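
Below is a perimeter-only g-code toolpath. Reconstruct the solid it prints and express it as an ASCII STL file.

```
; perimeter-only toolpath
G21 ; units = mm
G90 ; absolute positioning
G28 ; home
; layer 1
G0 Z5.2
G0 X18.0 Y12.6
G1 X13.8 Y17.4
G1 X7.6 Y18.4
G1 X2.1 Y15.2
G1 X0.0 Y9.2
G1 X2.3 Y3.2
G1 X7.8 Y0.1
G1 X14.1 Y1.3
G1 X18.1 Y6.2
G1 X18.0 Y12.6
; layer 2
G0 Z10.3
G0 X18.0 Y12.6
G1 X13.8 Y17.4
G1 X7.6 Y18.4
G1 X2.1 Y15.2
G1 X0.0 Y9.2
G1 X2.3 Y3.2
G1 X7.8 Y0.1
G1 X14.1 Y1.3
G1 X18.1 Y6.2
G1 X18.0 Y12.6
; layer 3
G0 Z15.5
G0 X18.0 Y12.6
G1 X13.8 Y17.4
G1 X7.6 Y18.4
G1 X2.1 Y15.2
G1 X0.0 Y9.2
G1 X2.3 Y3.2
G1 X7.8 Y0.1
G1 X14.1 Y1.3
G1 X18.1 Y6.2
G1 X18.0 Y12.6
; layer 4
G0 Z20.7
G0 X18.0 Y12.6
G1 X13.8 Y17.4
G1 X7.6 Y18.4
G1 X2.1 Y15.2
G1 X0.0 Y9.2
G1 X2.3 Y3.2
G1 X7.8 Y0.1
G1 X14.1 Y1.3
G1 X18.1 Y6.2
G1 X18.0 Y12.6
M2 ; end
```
solid part
  facet normal 0.0000 0.0000 -1.0000
    outer loop
      vertex 7.6 18.4 0.0
      vertex 13.8 17.4 0.0
      vertex 18.0 12.6 0.0
    endloop
  endfacet
  facet normal 0.0000 0.0000 -1.0000
    outer loop
      vertex 2.1 15.2 0.0
      vertex 7.6 18.4 0.0
      vertex 18.0 12.6 0.0
    endloop
  endfacet
  facet normal 0.0000 0.0000 -1.0000
    outer loop
      vertex 0.0 9.2 0.0
      vertex 2.1 15.2 0.0
      vertex 18.0 12.6 0.0
    endloop
  endfacet
  facet normal 0.0000 0.0000 -1.0000
    outer loop
      vertex 2.3 3.2 0.0
      vertex 0.0 9.2 0.0
      vertex 18.0 12.6 0.0
    endloop
  endfacet
  facet normal 0.0000 0.0000 -1.0000
    outer loop
      vertex 7.8 0.1 0.0
      vertex 2.3 3.2 0.0
      vertex 18.0 12.6 0.0
    endloop
  endfacet
  facet normal 0.0000 0.0000 -1.0000
    outer loop
      vertex 14.1 1.3 0.0
      vertex 7.8 0.1 0.0
      vertex 18.0 12.6 0.0
    endloop
  endfacet
  facet normal 0.0000 0.0000 -1.0000
    outer loop
      vertex 18.1 6.2 0.0
      vertex 14.1 1.3 0.0
      vertex 18.0 12.6 0.0
    endloop
  endfacet
  facet normal 0.0000 0.0000 1.0000
    outer loop
      vertex 18.0 12.6 20.7
      vertex 13.8 17.4 20.7
      vertex 7.6 18.4 20.7
    endloop
  endfacet
  facet normal 0.0000 0.0000 1.0000
    outer loop
      vertex 18.0 12.6 20.7
      vertex 7.6 18.4 20.7
      vertex 2.1 15.2 20.7
    endloop
  endfacet
  facet normal 0.0000 0.0000 1.0000
    outer loop
      vertex 18.0 12.6 20.7
      vertex 2.1 15.2 20.7
      vertex 0.0 9.2 20.7
    endloop
  endfacet
  facet normal 0.0000 0.0000 1.0000
    outer loop
      vertex 18.0 12.6 20.7
      vertex 0.0 9.2 20.7
      vertex 2.3 3.2 20.7
    endloop
  endfacet
  facet normal 0.0000 0.0000 1.0000
    outer loop
      vertex 18.0 12.6 20.7
      vertex 2.3 3.2 20.7
      vertex 7.8 0.1 20.7
    endloop
  endfacet
  facet normal 0.0000 0.0000 1.0000
    outer loop
      vertex 18.0 12.6 20.7
      vertex 7.8 0.1 20.7
      vertex 14.1 1.3 20.7
    endloop
  endfacet
  facet normal 0.0000 0.0000 1.0000
    outer loop
      vertex 18.0 12.6 20.7
      vertex 14.1 1.3 20.7
      vertex 18.1 6.2 20.7
    endloop
  endfacet
  facet normal 0.7526 0.6585 0.0000
    outer loop
      vertex 18.0 12.6 0.0
      vertex 13.8 17.4 0.0
      vertex 13.8 17.4 20.7
    endloop
  endfacet
  facet normal 0.7526 0.6585 0.0000
    outer loop
      vertex 18.0 12.6 0.0
      vertex 13.8 17.4 20.7
      vertex 18.0 12.6 20.7
    endloop
  endfacet
  facet normal 0.1592 0.9872 0.0000
    outer loop
      vertex 13.8 17.4 0.0
      vertex 7.6 18.4 0.0
      vertex 7.6 18.4 20.7
    endloop
  endfacet
  facet normal 0.1592 0.9872 0.0000
    outer loop
      vertex 13.8 17.4 0.0
      vertex 7.6 18.4 20.7
      vertex 13.8 17.4 20.7
    endloop
  endfacet
  facet normal -0.5029 0.8643 0.0000
    outer loop
      vertex 7.6 18.4 0.0
      vertex 2.1 15.2 0.0
      vertex 2.1 15.2 20.7
    endloop
  endfacet
  facet normal -0.5029 0.8643 0.0000
    outer loop
      vertex 7.6 18.4 0.0
      vertex 2.1 15.2 20.7
      vertex 7.6 18.4 20.7
    endloop
  endfacet
  facet normal -0.9439 0.3304 0.0000
    outer loop
      vertex 2.1 15.2 0.0
      vertex 0.0 9.2 0.0
      vertex 0.0 9.2 20.7
    endloop
  endfacet
  facet normal -0.9439 0.3304 0.0000
    outer loop
      vertex 2.1 15.2 0.0
      vertex 0.0 9.2 20.7
      vertex 2.1 15.2 20.7
    endloop
  endfacet
  facet normal -0.9337 -0.3579 0.0000
    outer loop
      vertex 0.0 9.2 0.0
      vertex 2.3 3.2 0.0
      vertex 2.3 3.2 20.7
    endloop
  endfacet
  facet normal -0.9337 -0.3579 0.0000
    outer loop
      vertex 0.0 9.2 0.0
      vertex 2.3 3.2 20.7
      vertex 0.0 9.2 20.7
    endloop
  endfacet
  facet normal -0.4910 -0.8712 0.0000
    outer loop
      vertex 2.3 3.2 0.0
      vertex 7.8 0.1 0.0
      vertex 7.8 0.1 20.7
    endloop
  endfacet
  facet normal -0.4910 -0.8712 0.0000
    outer loop
      vertex 2.3 3.2 0.0
      vertex 7.8 0.1 20.7
      vertex 2.3 3.2 20.7
    endloop
  endfacet
  facet normal 0.1871 -0.9823 0.0000
    outer loop
      vertex 7.8 0.1 0.0
      vertex 14.1 1.3 0.0
      vertex 14.1 1.3 20.7
    endloop
  endfacet
  facet normal 0.1871 -0.9823 0.0000
    outer loop
      vertex 7.8 0.1 0.0
      vertex 14.1 1.3 20.7
      vertex 7.8 0.1 20.7
    endloop
  endfacet
  facet normal 0.7747 -0.6324 0.0000
    outer loop
      vertex 14.1 1.3 0.0
      vertex 18.1 6.2 0.0
      vertex 18.1 6.2 20.7
    endloop
  endfacet
  facet normal 0.7747 -0.6324 0.0000
    outer loop
      vertex 14.1 1.3 0.0
      vertex 18.1 6.2 20.7
      vertex 14.1 1.3 20.7
    endloop
  endfacet
  facet normal 0.9999 0.0156 0.0000
    outer loop
      vertex 18.1 6.2 0.0
      vertex 18.0 12.6 0.0
      vertex 18.0 12.6 20.7
    endloop
  endfacet
  facet normal 0.9999 0.0156 0.0000
    outer loop
      vertex 18.1 6.2 0.0
      vertex 18.0 12.6 20.7
      vertex 18.1 6.2 20.7
    endloop
  endfacet
endsolid part

The G0 Z moves step by Δz≈5.2 mm. Every layer's G1 loop is the same polygon, so the solid is a straight extrusion of it from z=0 to z≈20.7. Closing with flat bottom and top caps and triangulating gives 32 facets — a regular 9-sided prism (a cylinder approximated with 9 flat sides), circumscribed radius ≈ 9.3 mm, height ≈ 20.7 mm.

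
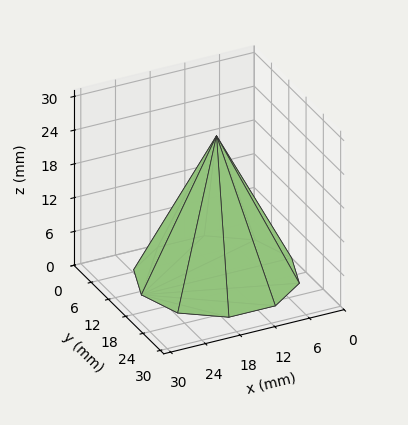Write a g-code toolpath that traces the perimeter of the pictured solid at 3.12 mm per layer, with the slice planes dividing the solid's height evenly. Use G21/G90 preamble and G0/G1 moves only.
Reading the render: the shape is a regular 10-sided pyramid, base circumscribed radius ≈ 13 mm, apex at z ≈ 25 mm (dimensions read to the nearest mm from the axis ticks). For the g-code, the solid's height is divided into equal slices at the stated Δz and each level perimeter traced with G1 moves after a G0 lift.

; perimeter-only toolpath
G21 ; units = mm
G90 ; absolute positioning
G28 ; home
; layer 1
G0 Z3.12
G0 X24.38 Y13.00
G1 X22.20 Y19.69
G1 X16.52 Y23.81
G1 X9.48 Y23.81
G1 X3.79 Y19.69
G1 X1.62 Y13.00
G1 X3.79 Y6.32
G1 X9.48 Y2.19
G1 X16.52 Y2.19
G1 X22.20 Y6.32
G1 X24.38 Y13.00
; layer 2
G0 Z6.25
G0 X22.75 Y13.00
G1 X20.89 Y18.73
G1 X16.02 Y22.27
G1 X9.98 Y22.27
G1 X5.11 Y18.73
G1 X3.25 Y13.00
G1 X5.11 Y7.27
G1 X9.98 Y3.73
G1 X16.02 Y3.73
G1 X20.89 Y7.27
G1 X22.75 Y13.00
; layer 3
G0 Z9.38
G0 X21.12 Y13.00
G1 X19.57 Y17.77
G1 X15.51 Y20.73
G1 X10.49 Y20.73
G1 X6.42 Y17.77
G1 X4.88 Y13.00
G1 X6.42 Y8.22
G1 X10.49 Y5.28
G1 X15.51 Y5.28
G1 X19.57 Y8.22
G1 X21.12 Y13.00
; layer 4
G0 Z12.50
G0 X19.50 Y13.00
G1 X18.26 Y16.82
G1 X15.01 Y19.18
G1 X10.99 Y19.18
G1 X7.74 Y16.82
G1 X6.50 Y13.00
G1 X7.74 Y9.18
G1 X10.99 Y6.82
G1 X15.01 Y6.82
G1 X18.26 Y9.18
G1 X19.50 Y13.00
; layer 5
G0 Z15.62
G0 X17.88 Y13.00
G1 X16.95 Y15.87
G1 X14.51 Y17.63
G1 X11.49 Y17.63
G1 X9.05 Y15.87
G1 X8.12 Y13.00
G1 X9.05 Y10.13
G1 X11.49 Y8.37
G1 X14.51 Y8.37
G1 X16.95 Y10.13
G1 X17.88 Y13.00
; layer 6
G0 Z18.75
G0 X16.25 Y13.00
G1 X15.63 Y14.91
G1 X14.00 Y16.09
G1 X12.00 Y16.09
G1 X10.37 Y14.91
G1 X9.75 Y13.00
G1 X10.37 Y11.09
G1 X12.00 Y9.91
G1 X14.00 Y9.91
G1 X15.63 Y11.09
G1 X16.25 Y13.00
; layer 7
G0 Z21.88
G0 X14.62 Y13.00
G1 X14.31 Y13.96
G1 X13.50 Y14.54
G1 X12.50 Y14.54
G1 X11.69 Y13.96
G1 X11.38 Y13.00
G1 X11.69 Y12.04
G1 X12.50 Y11.46
G1 X13.50 Y11.46
G1 X14.31 Y12.04
G1 X14.62 Y13.00
M2 ; end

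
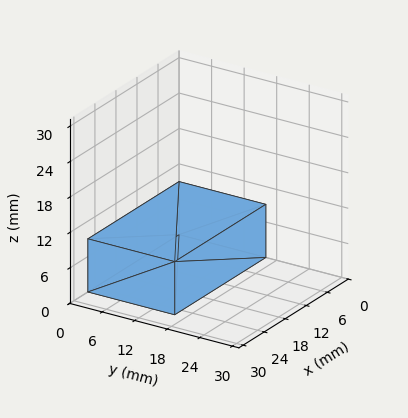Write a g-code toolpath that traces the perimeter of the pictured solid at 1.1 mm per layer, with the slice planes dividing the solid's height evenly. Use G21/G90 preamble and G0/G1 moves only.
Reading the render: the shape is a rectangular box, roughly 26 × 16 mm footprint and 9 mm tall (dimensions read to the nearest mm from the axis ticks). For the g-code, the solid's height is divided into equal slices at the stated Δz and each level perimeter traced with G1 moves after a G0 lift.

; perimeter-only toolpath
G21 ; units = mm
G90 ; absolute positioning
G28 ; home
; layer 1
G0 Z1.1
G0 X0.0 Y0.0
G1 X26.0 Y0.0
G1 X26.0 Y16.0
G1 X0.0 Y16.0
G1 X0.0 Y0.0
; layer 2
G0 Z2.2
G0 X0.0 Y0.0
G1 X26.0 Y0.0
G1 X26.0 Y16.0
G1 X0.0 Y16.0
G1 X0.0 Y0.0
; layer 3
G0 Z3.4
G0 X0.0 Y0.0
G1 X26.0 Y0.0
G1 X26.0 Y16.0
G1 X0.0 Y16.0
G1 X0.0 Y0.0
; layer 4
G0 Z4.5
G0 X0.0 Y0.0
G1 X26.0 Y0.0
G1 X26.0 Y16.0
G1 X0.0 Y16.0
G1 X0.0 Y0.0
; layer 5
G0 Z5.6
G0 X0.0 Y0.0
G1 X26.0 Y0.0
G1 X26.0 Y16.0
G1 X0.0 Y16.0
G1 X0.0 Y0.0
; layer 6
G0 Z6.8
G0 X0.0 Y0.0
G1 X26.0 Y0.0
G1 X26.0 Y16.0
G1 X0.0 Y16.0
G1 X0.0 Y0.0
; layer 7
G0 Z7.9
G0 X0.0 Y0.0
G1 X26.0 Y0.0
G1 X26.0 Y16.0
G1 X0.0 Y16.0
G1 X0.0 Y0.0
; layer 8
G0 Z9.0
G0 X0.0 Y0.0
G1 X26.0 Y0.0
G1 X26.0 Y16.0
G1 X0.0 Y16.0
G1 X0.0 Y0.0
M2 ; end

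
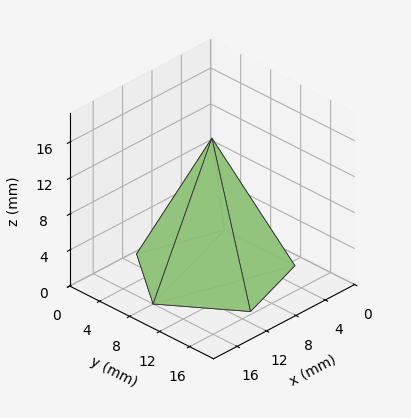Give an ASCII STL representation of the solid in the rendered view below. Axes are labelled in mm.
Reading the render: the shape is a regular 5-sided pyramid, base circumscribed radius ≈ 8 mm, apex at z ≈ 15 mm (dimensions read to the nearest mm from the axis ticks). For the STL, each face is triangulated and given an outward normal.

solid part
  facet normal 0.0000 0.0000 -1.0000
    outer loop
      vertex 1.5 12.7 0.0
      vertex 10.5 15.6 0.0
      vertex 16.0 8.0 0.0
    endloop
  endfacet
  facet normal 0.0000 0.0000 -1.0000
    outer loop
      vertex 1.5 3.3 0.0
      vertex 1.5 12.7 0.0
      vertex 16.0 8.0 0.0
    endloop
  endfacet
  facet normal 0.0000 0.0000 -1.0000
    outer loop
      vertex 10.5 0.4 0.0
      vertex 1.5 3.3 0.0
      vertex 16.0 8.0 0.0
    endloop
  endfacet
  facet normal 0.7437 0.5382 0.3966
    outer loop
      vertex 16.0 8.0 0.0
      vertex 10.5 15.6 0.0
      vertex 8.0 8.0 15.0
    endloop
  endfacet
  facet normal -0.2816 0.8740 0.3959
    outer loop
      vertex 10.5 15.6 0.0
      vertex 1.5 12.7 0.0
      vertex 8.0 8.0 15.0
    endloop
  endfacet
  facet normal -0.9176 0.0000 0.3976
    outer loop
      vertex 1.5 12.7 0.0
      vertex 1.5 3.3 0.0
      vertex 8.0 8.0 15.0
    endloop
  endfacet
  facet normal -0.2816 -0.8740 0.3959
    outer loop
      vertex 1.5 3.3 0.0
      vertex 10.5 0.4 0.0
      vertex 8.0 8.0 15.0
    endloop
  endfacet
  facet normal 0.7437 -0.5382 0.3966
    outer loop
      vertex 10.5 0.4 0.0
      vertex 16.0 8.0 0.0
      vertex 8.0 8.0 15.0
    endloop
  endfacet
endsolid part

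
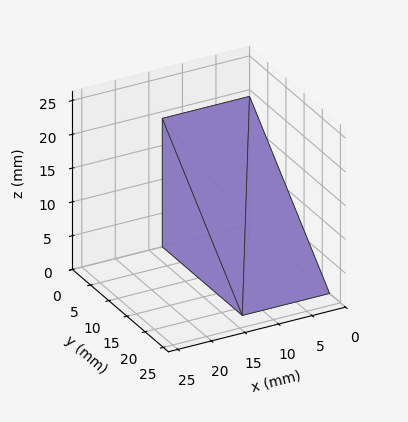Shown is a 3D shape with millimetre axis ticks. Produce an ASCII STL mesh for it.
Reading the render: the shape is a wedge (ramp): 13 × 22 mm base, rising to 19 mm along the y=0 edge and sloping linearly to z=0 at y=22 (dimensions read to the nearest mm from the axis ticks). For the STL, each face is triangulated and given an outward normal.

solid part
  facet normal 0.0000 0.0000 -1.0000
    outer loop
      vertex 13.000 22.000 0.000
      vertex 13.000 0.000 0.000
      vertex 0.000 0.000 0.000
    endloop
  endfacet
  facet normal 0.0000 0.0000 -1.0000
    outer loop
      vertex 0.000 22.000 0.000
      vertex 13.000 22.000 0.000
      vertex 0.000 0.000 0.000
    endloop
  endfacet
  facet normal 0.0000 -1.0000 0.0000
    outer loop
      vertex 0.000 0.000 0.000
      vertex 13.000 0.000 0.000
      vertex 13.000 0.000 19.000
    endloop
  endfacet
  facet normal 0.0000 -1.0000 0.0000
    outer loop
      vertex 0.000 0.000 0.000
      vertex 13.000 0.000 19.000
      vertex 0.000 0.000 19.000
    endloop
  endfacet
  facet normal 0.0000 0.6536 0.7568
    outer loop
      vertex 0.000 0.000 19.000
      vertex 13.000 0.000 19.000
      vertex 13.000 22.000 0.000
    endloop
  endfacet
  facet normal 0.0000 0.6536 0.7568
    outer loop
      vertex 0.000 0.000 19.000
      vertex 13.000 22.000 0.000
      vertex 0.000 22.000 0.000
    endloop
  endfacet
  facet normal -1.0000 0.0000 0.0000
    outer loop
      vertex 0.000 0.000 19.000
      vertex 0.000 22.000 0.000
      vertex 0.000 0.000 0.000
    endloop
  endfacet
  facet normal 1.0000 0.0000 0.0000
    outer loop
      vertex 13.000 0.000 0.000
      vertex 13.000 22.000 0.000
      vertex 13.000 0.000 19.000
    endloop
  endfacet
endsolid part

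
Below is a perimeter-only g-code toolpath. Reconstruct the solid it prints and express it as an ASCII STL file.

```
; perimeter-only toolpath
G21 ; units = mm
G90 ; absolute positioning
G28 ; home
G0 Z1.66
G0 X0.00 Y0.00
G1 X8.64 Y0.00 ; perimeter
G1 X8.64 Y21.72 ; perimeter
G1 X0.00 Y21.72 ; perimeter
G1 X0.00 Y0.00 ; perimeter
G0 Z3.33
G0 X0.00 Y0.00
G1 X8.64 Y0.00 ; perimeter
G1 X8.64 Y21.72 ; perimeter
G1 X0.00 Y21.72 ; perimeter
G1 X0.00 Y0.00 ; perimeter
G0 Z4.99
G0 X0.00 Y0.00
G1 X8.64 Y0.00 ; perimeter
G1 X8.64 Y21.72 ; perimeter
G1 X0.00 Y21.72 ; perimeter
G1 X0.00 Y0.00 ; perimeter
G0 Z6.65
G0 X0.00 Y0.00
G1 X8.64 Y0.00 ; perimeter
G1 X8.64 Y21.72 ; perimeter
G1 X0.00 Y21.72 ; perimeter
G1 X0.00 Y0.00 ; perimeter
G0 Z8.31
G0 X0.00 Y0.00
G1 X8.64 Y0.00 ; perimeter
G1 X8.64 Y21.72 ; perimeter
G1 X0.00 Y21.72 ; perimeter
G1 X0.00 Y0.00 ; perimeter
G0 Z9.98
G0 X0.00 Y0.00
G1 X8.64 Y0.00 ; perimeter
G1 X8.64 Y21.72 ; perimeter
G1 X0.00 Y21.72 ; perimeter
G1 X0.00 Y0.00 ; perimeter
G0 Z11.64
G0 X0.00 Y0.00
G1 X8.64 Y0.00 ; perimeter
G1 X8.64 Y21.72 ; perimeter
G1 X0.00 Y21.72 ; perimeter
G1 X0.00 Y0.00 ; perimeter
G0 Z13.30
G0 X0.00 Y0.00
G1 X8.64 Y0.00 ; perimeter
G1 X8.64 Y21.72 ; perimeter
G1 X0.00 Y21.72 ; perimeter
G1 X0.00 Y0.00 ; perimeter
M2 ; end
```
solid part
  facet normal 0.0000 0.0000 -1.0000
    outer loop
      vertex 8.64 21.72 0.00
      vertex 8.64 0.00 0.00
      vertex 0.00 0.00 0.00
    endloop
  endfacet
  facet normal 0.0000 0.0000 -1.0000
    outer loop
      vertex 0.00 21.72 0.00
      vertex 8.64 21.72 0.00
      vertex 0.00 0.00 0.00
    endloop
  endfacet
  facet normal 0.0000 0.0000 1.0000
    outer loop
      vertex 0.00 0.00 13.30
      vertex 8.64 0.00 13.30
      vertex 8.64 21.72 13.30
    endloop
  endfacet
  facet normal 0.0000 0.0000 1.0000
    outer loop
      vertex 0.00 0.00 13.30
      vertex 8.64 21.72 13.30
      vertex 0.00 21.72 13.30
    endloop
  endfacet
  facet normal 0.0000 -1.0000 0.0000
    outer loop
      vertex 0.00 0.00 0.00
      vertex 8.64 0.00 0.00
      vertex 8.64 0.00 13.30
    endloop
  endfacet
  facet normal 0.0000 -1.0000 0.0000
    outer loop
      vertex 0.00 0.00 0.00
      vertex 8.64 0.00 13.30
      vertex 0.00 0.00 13.30
    endloop
  endfacet
  facet normal 0.0000 1.0000 0.0000
    outer loop
      vertex 8.64 21.72 13.30
      vertex 8.64 21.72 0.00
      vertex 0.00 21.72 0.00
    endloop
  endfacet
  facet normal 0.0000 1.0000 0.0000
    outer loop
      vertex 0.00 21.72 13.30
      vertex 8.64 21.72 13.30
      vertex 0.00 21.72 0.00
    endloop
  endfacet
  facet normal -1.0000 0.0000 0.0000
    outer loop
      vertex 0.00 21.72 13.30
      vertex 0.00 21.72 0.00
      vertex 0.00 0.00 0.00
    endloop
  endfacet
  facet normal -1.0000 0.0000 0.0000
    outer loop
      vertex 0.00 0.00 13.30
      vertex 0.00 21.72 13.30
      vertex 0.00 0.00 0.00
    endloop
  endfacet
  facet normal 1.0000 0.0000 0.0000
    outer loop
      vertex 8.64 0.00 0.00
      vertex 8.64 21.72 0.00
      vertex 8.64 21.72 13.30
    endloop
  endfacet
  facet normal 1.0000 0.0000 0.0000
    outer loop
      vertex 8.64 0.00 0.00
      vertex 8.64 21.72 13.30
      vertex 8.64 0.00 13.30
    endloop
  endfacet
endsolid part

The G0 Z moves step by Δz≈1.66 mm. Every layer's G1 loop is the same polygon, so the solid is a straight extrusion of it from z=0 to z≈13.3. Closing with flat bottom and top caps and triangulating gives 12 facets — a rectangular box, roughly 8.64 × 21.7 mm footprint and 13.3 mm tall.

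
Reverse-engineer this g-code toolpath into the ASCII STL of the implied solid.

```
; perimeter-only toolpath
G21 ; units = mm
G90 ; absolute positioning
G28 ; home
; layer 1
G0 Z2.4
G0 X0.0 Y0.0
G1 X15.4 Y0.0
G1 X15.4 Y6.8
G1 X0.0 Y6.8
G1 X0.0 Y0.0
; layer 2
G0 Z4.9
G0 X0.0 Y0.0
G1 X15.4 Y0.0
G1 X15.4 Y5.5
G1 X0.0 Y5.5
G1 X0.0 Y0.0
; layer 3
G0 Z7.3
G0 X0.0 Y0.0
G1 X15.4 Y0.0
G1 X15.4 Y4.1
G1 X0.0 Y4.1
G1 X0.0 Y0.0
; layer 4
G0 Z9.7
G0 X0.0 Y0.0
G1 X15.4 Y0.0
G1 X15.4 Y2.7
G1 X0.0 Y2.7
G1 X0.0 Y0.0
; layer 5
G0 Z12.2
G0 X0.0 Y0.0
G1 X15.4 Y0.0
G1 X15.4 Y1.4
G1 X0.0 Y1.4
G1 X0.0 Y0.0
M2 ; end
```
solid part
  facet normal 0.0000 0.0000 -1.0000
    outer loop
      vertex 15.4 8.2 0.0
      vertex 15.4 0.0 0.0
      vertex 0.0 0.0 0.0
    endloop
  endfacet
  facet normal 0.0000 0.0000 -1.0000
    outer loop
      vertex 0.0 8.2 0.0
      vertex 15.4 8.2 0.0
      vertex 0.0 0.0 0.0
    endloop
  endfacet
  facet normal 0.0000 -1.0000 0.0000
    outer loop
      vertex 0.0 0.0 0.0
      vertex 15.4 0.0 0.0
      vertex 15.4 0.0 14.6
    endloop
  endfacet
  facet normal 0.0000 -1.0000 0.0000
    outer loop
      vertex 0.0 0.0 0.0
      vertex 15.4 0.0 14.6
      vertex 0.0 0.0 14.6
    endloop
  endfacet
  facet normal 0.0000 0.8719 0.4897
    outer loop
      vertex 0.0 0.0 14.6
      vertex 15.4 0.0 14.6
      vertex 15.4 8.2 0.0
    endloop
  endfacet
  facet normal 0.0000 0.8719 0.4897
    outer loop
      vertex 0.0 0.0 14.6
      vertex 15.4 8.2 0.0
      vertex 0.0 8.2 0.0
    endloop
  endfacet
  facet normal -1.0000 0.0000 0.0000
    outer loop
      vertex 0.0 0.0 14.6
      vertex 0.0 8.2 0.0
      vertex 0.0 0.0 0.0
    endloop
  endfacet
  facet normal 1.0000 0.0000 0.0000
    outer loop
      vertex 15.4 0.0 0.0
      vertex 15.4 8.2 0.0
      vertex 15.4 0.0 14.6
    endloop
  endfacet
endsolid part

The G0 Z moves step by Δz≈2.4 mm. The G1 loops shrink linearly with z, so the solid tapers from its base footprint up to z≈14.6. Closing with a flat bottom cap and the tapered top and triangulating gives 8 facets — a wedge (ramp): 15.4 × 8.2 mm base, rising to 14.6 mm along the y=0 edge and sloping linearly to z=0 at y=8.2.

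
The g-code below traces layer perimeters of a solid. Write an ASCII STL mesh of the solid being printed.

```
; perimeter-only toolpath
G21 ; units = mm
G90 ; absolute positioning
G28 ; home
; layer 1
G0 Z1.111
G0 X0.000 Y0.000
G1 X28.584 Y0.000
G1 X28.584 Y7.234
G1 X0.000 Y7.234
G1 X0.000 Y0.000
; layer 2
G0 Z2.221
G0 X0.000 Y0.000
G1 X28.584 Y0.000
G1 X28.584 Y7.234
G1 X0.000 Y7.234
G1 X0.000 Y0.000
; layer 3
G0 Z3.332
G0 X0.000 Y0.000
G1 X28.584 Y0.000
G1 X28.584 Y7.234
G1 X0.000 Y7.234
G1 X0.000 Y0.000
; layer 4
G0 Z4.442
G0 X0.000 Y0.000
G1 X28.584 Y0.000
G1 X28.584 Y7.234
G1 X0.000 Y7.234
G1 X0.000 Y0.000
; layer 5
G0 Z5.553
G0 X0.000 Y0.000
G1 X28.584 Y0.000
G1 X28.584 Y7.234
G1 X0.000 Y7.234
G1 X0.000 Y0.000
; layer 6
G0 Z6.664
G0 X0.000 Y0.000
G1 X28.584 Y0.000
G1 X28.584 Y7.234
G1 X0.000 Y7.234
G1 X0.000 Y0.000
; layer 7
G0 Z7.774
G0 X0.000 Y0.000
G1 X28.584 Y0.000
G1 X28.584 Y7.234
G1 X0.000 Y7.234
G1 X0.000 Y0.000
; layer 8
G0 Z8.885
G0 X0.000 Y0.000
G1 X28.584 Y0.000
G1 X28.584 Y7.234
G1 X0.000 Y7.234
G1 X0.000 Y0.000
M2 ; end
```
solid part
  facet normal 0.0000 0.0000 -1.0000
    outer loop
      vertex 28.584 7.234 0.000
      vertex 28.584 0.000 0.000
      vertex 0.000 0.000 0.000
    endloop
  endfacet
  facet normal 0.0000 0.0000 -1.0000
    outer loop
      vertex 0.000 7.234 0.000
      vertex 28.584 7.234 0.000
      vertex 0.000 0.000 0.000
    endloop
  endfacet
  facet normal 0.0000 0.0000 1.0000
    outer loop
      vertex 0.000 0.000 8.885
      vertex 28.584 0.000 8.885
      vertex 28.584 7.234 8.885
    endloop
  endfacet
  facet normal 0.0000 0.0000 1.0000
    outer loop
      vertex 0.000 0.000 8.885
      vertex 28.584 7.234 8.885
      vertex 0.000 7.234 8.885
    endloop
  endfacet
  facet normal 0.0000 -1.0000 0.0000
    outer loop
      vertex 0.000 0.000 0.000
      vertex 28.584 0.000 0.000
      vertex 28.584 0.000 8.885
    endloop
  endfacet
  facet normal 0.0000 -1.0000 0.0000
    outer loop
      vertex 0.000 0.000 0.000
      vertex 28.584 0.000 8.885
      vertex 0.000 0.000 8.885
    endloop
  endfacet
  facet normal 0.0000 1.0000 0.0000
    outer loop
      vertex 28.584 7.234 8.885
      vertex 28.584 7.234 0.000
      vertex 0.000 7.234 0.000
    endloop
  endfacet
  facet normal 0.0000 1.0000 0.0000
    outer loop
      vertex 0.000 7.234 8.885
      vertex 28.584 7.234 8.885
      vertex 0.000 7.234 0.000
    endloop
  endfacet
  facet normal -1.0000 0.0000 0.0000
    outer loop
      vertex 0.000 7.234 8.885
      vertex 0.000 7.234 0.000
      vertex 0.000 0.000 0.000
    endloop
  endfacet
  facet normal -1.0000 0.0000 0.0000
    outer loop
      vertex 0.000 0.000 8.885
      vertex 0.000 7.234 8.885
      vertex 0.000 0.000 0.000
    endloop
  endfacet
  facet normal 1.0000 0.0000 0.0000
    outer loop
      vertex 28.584 0.000 0.000
      vertex 28.584 7.234 0.000
      vertex 28.584 7.234 8.885
    endloop
  endfacet
  facet normal 1.0000 0.0000 0.0000
    outer loop
      vertex 28.584 0.000 0.000
      vertex 28.584 7.234 8.885
      vertex 28.584 0.000 8.885
    endloop
  endfacet
endsolid part

The G0 Z moves step by Δz≈1.111 mm. Every layer's G1 loop is the same polygon, so the solid is a straight extrusion of it from z=0 to z≈8.88. Closing with flat bottom and top caps and triangulating gives 12 facets — a rectangular box, roughly 28.6 × 7.23 mm footprint and 8.88 mm tall.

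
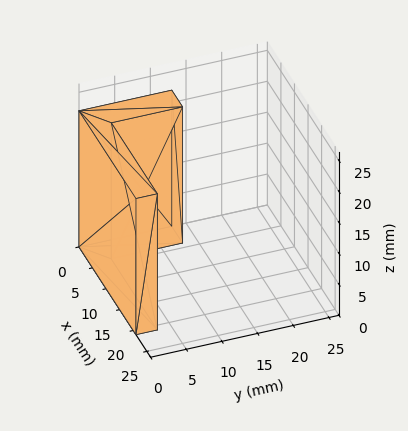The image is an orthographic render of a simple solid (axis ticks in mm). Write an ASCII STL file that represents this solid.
Reading the render: the shape is an L-shaped prism: outer 21 × 13 mm, arm thicknesses ≈ 3 mm (horizontal) and 4 mm (vertical), extruded 22 mm in z (dimensions read to the nearest mm from the axis ticks). For the STL, each face is triangulated and given an outward normal.

solid part
  facet normal 0.0000 0.0000 -1.0000
    outer loop
      vertex 21.000 3.000 0.000
      vertex 21.000 0.000 0.000
      vertex 0.000 0.000 0.000
    endloop
  endfacet
  facet normal 0.0000 0.0000 -1.0000
    outer loop
      vertex 4.000 3.000 0.000
      vertex 21.000 3.000 0.000
      vertex 0.000 0.000 0.000
    endloop
  endfacet
  facet normal 0.0000 0.0000 -1.0000
    outer loop
      vertex 4.000 13.000 0.000
      vertex 4.000 3.000 0.000
      vertex 0.000 0.000 0.000
    endloop
  endfacet
  facet normal 0.0000 0.0000 -1.0000
    outer loop
      vertex 0.000 13.000 0.000
      vertex 4.000 13.000 0.000
      vertex 0.000 0.000 0.000
    endloop
  endfacet
  facet normal 0.0000 0.0000 1.0000
    outer loop
      vertex 0.000 0.000 22.000
      vertex 21.000 0.000 22.000
      vertex 21.000 3.000 22.000
    endloop
  endfacet
  facet normal 0.0000 0.0000 1.0000
    outer loop
      vertex 0.000 0.000 22.000
      vertex 21.000 3.000 22.000
      vertex 4.000 3.000 22.000
    endloop
  endfacet
  facet normal 0.0000 0.0000 1.0000
    outer loop
      vertex 0.000 0.000 22.000
      vertex 4.000 3.000 22.000
      vertex 4.000 13.000 22.000
    endloop
  endfacet
  facet normal 0.0000 0.0000 1.0000
    outer loop
      vertex 0.000 0.000 22.000
      vertex 4.000 13.000 22.000
      vertex 0.000 13.000 22.000
    endloop
  endfacet
  facet normal 0.0000 -1.0000 0.0000
    outer loop
      vertex 0.000 0.000 0.000
      vertex 21.000 0.000 0.000
      vertex 21.000 0.000 22.000
    endloop
  endfacet
  facet normal 0.0000 -1.0000 0.0000
    outer loop
      vertex 0.000 0.000 0.000
      vertex 21.000 0.000 22.000
      vertex 0.000 0.000 22.000
    endloop
  endfacet
  facet normal 1.0000 0.0000 0.0000
    outer loop
      vertex 21.000 0.000 0.000
      vertex 21.000 3.000 0.000
      vertex 21.000 3.000 22.000
    endloop
  endfacet
  facet normal 1.0000 0.0000 0.0000
    outer loop
      vertex 21.000 0.000 0.000
      vertex 21.000 3.000 22.000
      vertex 21.000 0.000 22.000
    endloop
  endfacet
  facet normal 0.0000 1.0000 0.0000
    outer loop
      vertex 21.000 3.000 0.000
      vertex 4.000 3.000 0.000
      vertex 4.000 3.000 22.000
    endloop
  endfacet
  facet normal 0.0000 1.0000 0.0000
    outer loop
      vertex 21.000 3.000 0.000
      vertex 4.000 3.000 22.000
      vertex 21.000 3.000 22.000
    endloop
  endfacet
  facet normal 1.0000 0.0000 0.0000
    outer loop
      vertex 4.000 3.000 0.000
      vertex 4.000 13.000 0.000
      vertex 4.000 13.000 22.000
    endloop
  endfacet
  facet normal 1.0000 0.0000 0.0000
    outer loop
      vertex 4.000 3.000 0.000
      vertex 4.000 13.000 22.000
      vertex 4.000 3.000 22.000
    endloop
  endfacet
  facet normal 0.0000 1.0000 0.0000
    outer loop
      vertex 4.000 13.000 0.000
      vertex 0.000 13.000 0.000
      vertex 0.000 13.000 22.000
    endloop
  endfacet
  facet normal 0.0000 1.0000 0.0000
    outer loop
      vertex 4.000 13.000 0.000
      vertex 0.000 13.000 22.000
      vertex 4.000 13.000 22.000
    endloop
  endfacet
  facet normal -1.0000 0.0000 0.0000
    outer loop
      vertex 0.000 13.000 0.000
      vertex 0.000 0.000 0.000
      vertex 0.000 0.000 22.000
    endloop
  endfacet
  facet normal -1.0000 0.0000 0.0000
    outer loop
      vertex 0.000 13.000 0.000
      vertex 0.000 0.000 22.000
      vertex 0.000 13.000 22.000
    endloop
  endfacet
endsolid part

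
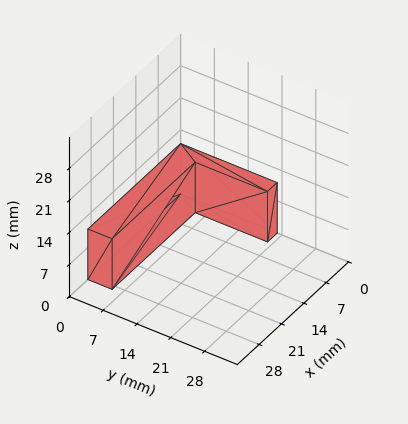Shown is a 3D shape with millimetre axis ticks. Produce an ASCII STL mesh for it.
Reading the render: the shape is an L-shaped prism: outer 29 × 20 mm, arm thicknesses ≈ 5 mm (horizontal) and 3 mm (vertical), extruded 11 mm in z (dimensions read to the nearest mm from the axis ticks). For the STL, each face is triangulated and given an outward normal.

solid part
  facet normal 0.0000 0.0000 -1.0000
    outer loop
      vertex 29.000 5.000 0.000
      vertex 29.000 0.000 0.000
      vertex 0.000 0.000 0.000
    endloop
  endfacet
  facet normal 0.0000 0.0000 -1.0000
    outer loop
      vertex 3.000 5.000 0.000
      vertex 29.000 5.000 0.000
      vertex 0.000 0.000 0.000
    endloop
  endfacet
  facet normal 0.0000 0.0000 -1.0000
    outer loop
      vertex 3.000 20.000 0.000
      vertex 3.000 5.000 0.000
      vertex 0.000 0.000 0.000
    endloop
  endfacet
  facet normal 0.0000 0.0000 -1.0000
    outer loop
      vertex 0.000 20.000 0.000
      vertex 3.000 20.000 0.000
      vertex 0.000 0.000 0.000
    endloop
  endfacet
  facet normal 0.0000 0.0000 1.0000
    outer loop
      vertex 0.000 0.000 11.000
      vertex 29.000 0.000 11.000
      vertex 29.000 5.000 11.000
    endloop
  endfacet
  facet normal 0.0000 0.0000 1.0000
    outer loop
      vertex 0.000 0.000 11.000
      vertex 29.000 5.000 11.000
      vertex 3.000 5.000 11.000
    endloop
  endfacet
  facet normal 0.0000 0.0000 1.0000
    outer loop
      vertex 0.000 0.000 11.000
      vertex 3.000 5.000 11.000
      vertex 3.000 20.000 11.000
    endloop
  endfacet
  facet normal 0.0000 0.0000 1.0000
    outer loop
      vertex 0.000 0.000 11.000
      vertex 3.000 20.000 11.000
      vertex 0.000 20.000 11.000
    endloop
  endfacet
  facet normal 0.0000 -1.0000 0.0000
    outer loop
      vertex 0.000 0.000 0.000
      vertex 29.000 0.000 0.000
      vertex 29.000 0.000 11.000
    endloop
  endfacet
  facet normal 0.0000 -1.0000 0.0000
    outer loop
      vertex 0.000 0.000 0.000
      vertex 29.000 0.000 11.000
      vertex 0.000 0.000 11.000
    endloop
  endfacet
  facet normal 1.0000 0.0000 0.0000
    outer loop
      vertex 29.000 0.000 0.000
      vertex 29.000 5.000 0.000
      vertex 29.000 5.000 11.000
    endloop
  endfacet
  facet normal 1.0000 0.0000 0.0000
    outer loop
      vertex 29.000 0.000 0.000
      vertex 29.000 5.000 11.000
      vertex 29.000 0.000 11.000
    endloop
  endfacet
  facet normal 0.0000 1.0000 0.0000
    outer loop
      vertex 29.000 5.000 0.000
      vertex 3.000 5.000 0.000
      vertex 3.000 5.000 11.000
    endloop
  endfacet
  facet normal 0.0000 1.0000 0.0000
    outer loop
      vertex 29.000 5.000 0.000
      vertex 3.000 5.000 11.000
      vertex 29.000 5.000 11.000
    endloop
  endfacet
  facet normal 1.0000 0.0000 0.0000
    outer loop
      vertex 3.000 5.000 0.000
      vertex 3.000 20.000 0.000
      vertex 3.000 20.000 11.000
    endloop
  endfacet
  facet normal 1.0000 0.0000 0.0000
    outer loop
      vertex 3.000 5.000 0.000
      vertex 3.000 20.000 11.000
      vertex 3.000 5.000 11.000
    endloop
  endfacet
  facet normal 0.0000 1.0000 0.0000
    outer loop
      vertex 3.000 20.000 0.000
      vertex 0.000 20.000 0.000
      vertex 0.000 20.000 11.000
    endloop
  endfacet
  facet normal 0.0000 1.0000 0.0000
    outer loop
      vertex 3.000 20.000 0.000
      vertex 0.000 20.000 11.000
      vertex 3.000 20.000 11.000
    endloop
  endfacet
  facet normal -1.0000 0.0000 0.0000
    outer loop
      vertex 0.000 20.000 0.000
      vertex 0.000 0.000 0.000
      vertex 0.000 0.000 11.000
    endloop
  endfacet
  facet normal -1.0000 0.0000 0.0000
    outer loop
      vertex 0.000 20.000 0.000
      vertex 0.000 0.000 11.000
      vertex 0.000 20.000 11.000
    endloop
  endfacet
endsolid part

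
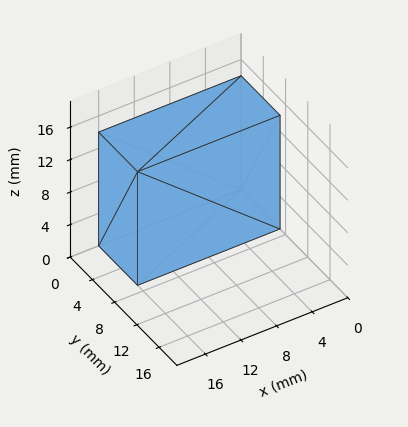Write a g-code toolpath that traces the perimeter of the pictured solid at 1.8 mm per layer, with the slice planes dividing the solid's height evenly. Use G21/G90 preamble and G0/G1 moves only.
Reading the render: the shape is a rectangular box, roughly 16 × 7 mm footprint and 14 mm tall (dimensions read to the nearest mm from the axis ticks). For the g-code, the solid's height is divided into equal slices at the stated Δz and each level perimeter traced with G1 moves after a G0 lift.

; perimeter-only toolpath
G21 ; units = mm
G90 ; absolute positioning
G28 ; home
; layer 1
G0 Z1.8
G0 X0.0 Y0.0
G1 X16.0 Y0.0
G1 X16.0 Y7.0
G1 X0.0 Y7.0
G1 X0.0 Y0.0
; layer 2
G0 Z3.5
G0 X0.0 Y0.0
G1 X16.0 Y0.0
G1 X16.0 Y7.0
G1 X0.0 Y7.0
G1 X0.0 Y0.0
; layer 3
G0 Z5.2
G0 X0.0 Y0.0
G1 X16.0 Y0.0
G1 X16.0 Y7.0
G1 X0.0 Y7.0
G1 X0.0 Y0.0
; layer 4
G0 Z7.0
G0 X0.0 Y0.0
G1 X16.0 Y0.0
G1 X16.0 Y7.0
G1 X0.0 Y7.0
G1 X0.0 Y0.0
; layer 5
G0 Z8.8
G0 X0.0 Y0.0
G1 X16.0 Y0.0
G1 X16.0 Y7.0
G1 X0.0 Y7.0
G1 X0.0 Y0.0
; layer 6
G0 Z10.5
G0 X0.0 Y0.0
G1 X16.0 Y0.0
G1 X16.0 Y7.0
G1 X0.0 Y7.0
G1 X0.0 Y0.0
; layer 7
G0 Z12.2
G0 X0.0 Y0.0
G1 X16.0 Y0.0
G1 X16.0 Y7.0
G1 X0.0 Y7.0
G1 X0.0 Y0.0
; layer 8
G0 Z14.0
G0 X0.0 Y0.0
G1 X16.0 Y0.0
G1 X16.0 Y7.0
G1 X0.0 Y7.0
G1 X0.0 Y0.0
M2 ; end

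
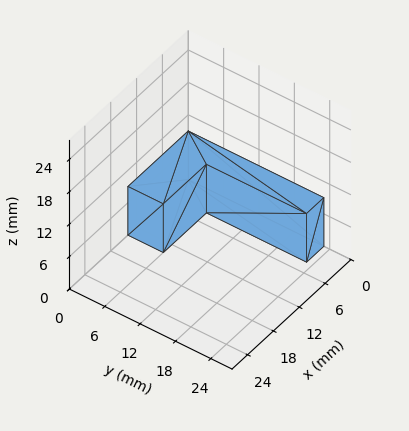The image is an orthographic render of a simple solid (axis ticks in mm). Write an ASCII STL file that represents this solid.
Reading the render: the shape is an L-shaped prism: outer 14 × 23 mm, arm thicknesses ≈ 6 mm (horizontal) and 4 mm (vertical), extruded 9 mm in z (dimensions read to the nearest mm from the axis ticks). For the STL, each face is triangulated and given an outward normal.

solid part
  facet normal 0.0000 0.0000 -1.0000
    outer loop
      vertex 14.0 6.0 0.0
      vertex 14.0 0.0 0.0
      vertex 0.0 0.0 0.0
    endloop
  endfacet
  facet normal 0.0000 0.0000 -1.0000
    outer loop
      vertex 4.0 6.0 0.0
      vertex 14.0 6.0 0.0
      vertex 0.0 0.0 0.0
    endloop
  endfacet
  facet normal 0.0000 0.0000 -1.0000
    outer loop
      vertex 4.0 23.0 0.0
      vertex 4.0 6.0 0.0
      vertex 0.0 0.0 0.0
    endloop
  endfacet
  facet normal 0.0000 0.0000 -1.0000
    outer loop
      vertex 0.0 23.0 0.0
      vertex 4.0 23.0 0.0
      vertex 0.0 0.0 0.0
    endloop
  endfacet
  facet normal 0.0000 0.0000 1.0000
    outer loop
      vertex 0.0 0.0 9.0
      vertex 14.0 0.0 9.0
      vertex 14.0 6.0 9.0
    endloop
  endfacet
  facet normal 0.0000 0.0000 1.0000
    outer loop
      vertex 0.0 0.0 9.0
      vertex 14.0 6.0 9.0
      vertex 4.0 6.0 9.0
    endloop
  endfacet
  facet normal 0.0000 0.0000 1.0000
    outer loop
      vertex 0.0 0.0 9.0
      vertex 4.0 6.0 9.0
      vertex 4.0 23.0 9.0
    endloop
  endfacet
  facet normal 0.0000 0.0000 1.0000
    outer loop
      vertex 0.0 0.0 9.0
      vertex 4.0 23.0 9.0
      vertex 0.0 23.0 9.0
    endloop
  endfacet
  facet normal 0.0000 -1.0000 0.0000
    outer loop
      vertex 0.0 0.0 0.0
      vertex 14.0 0.0 0.0
      vertex 14.0 0.0 9.0
    endloop
  endfacet
  facet normal 0.0000 -1.0000 0.0000
    outer loop
      vertex 0.0 0.0 0.0
      vertex 14.0 0.0 9.0
      vertex 0.0 0.0 9.0
    endloop
  endfacet
  facet normal 1.0000 0.0000 0.0000
    outer loop
      vertex 14.0 0.0 0.0
      vertex 14.0 6.0 0.0
      vertex 14.0 6.0 9.0
    endloop
  endfacet
  facet normal 1.0000 0.0000 0.0000
    outer loop
      vertex 14.0 0.0 0.0
      vertex 14.0 6.0 9.0
      vertex 14.0 0.0 9.0
    endloop
  endfacet
  facet normal 0.0000 1.0000 0.0000
    outer loop
      vertex 14.0 6.0 0.0
      vertex 4.0 6.0 0.0
      vertex 4.0 6.0 9.0
    endloop
  endfacet
  facet normal 0.0000 1.0000 0.0000
    outer loop
      vertex 14.0 6.0 0.0
      vertex 4.0 6.0 9.0
      vertex 14.0 6.0 9.0
    endloop
  endfacet
  facet normal 1.0000 0.0000 0.0000
    outer loop
      vertex 4.0 6.0 0.0
      vertex 4.0 23.0 0.0
      vertex 4.0 23.0 9.0
    endloop
  endfacet
  facet normal 1.0000 0.0000 0.0000
    outer loop
      vertex 4.0 6.0 0.0
      vertex 4.0 23.0 9.0
      vertex 4.0 6.0 9.0
    endloop
  endfacet
  facet normal 0.0000 1.0000 0.0000
    outer loop
      vertex 4.0 23.0 0.0
      vertex 0.0 23.0 0.0
      vertex 0.0 23.0 9.0
    endloop
  endfacet
  facet normal 0.0000 1.0000 0.0000
    outer loop
      vertex 4.0 23.0 0.0
      vertex 0.0 23.0 9.0
      vertex 4.0 23.0 9.0
    endloop
  endfacet
  facet normal -1.0000 0.0000 0.0000
    outer loop
      vertex 0.0 23.0 0.0
      vertex 0.0 0.0 0.0
      vertex 0.0 0.0 9.0
    endloop
  endfacet
  facet normal -1.0000 0.0000 0.0000
    outer loop
      vertex 0.0 23.0 0.0
      vertex 0.0 0.0 9.0
      vertex 0.0 23.0 9.0
    endloop
  endfacet
endsolid part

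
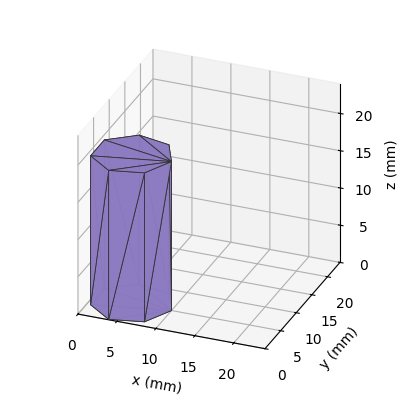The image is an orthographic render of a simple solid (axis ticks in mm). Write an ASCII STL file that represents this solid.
Reading the render: the shape is a regular 7-sided prism (a cylinder approximated with 7 flat sides), circumscribed radius ≈ 5 mm, height ≈ 20 mm (dimensions read to the nearest mm from the axis ticks). For the STL, each face is triangulated and given an outward normal.

solid part
  facet normal 0.0000 0.0000 -1.0000
    outer loop
      vertex 3.9 9.9 0.0
      vertex 8.1 8.9 0.0
      vertex 10.0 5.0 0.0
    endloop
  endfacet
  facet normal 0.0000 0.0000 -1.0000
    outer loop
      vertex 0.5 7.2 0.0
      vertex 3.9 9.9 0.0
      vertex 10.0 5.0 0.0
    endloop
  endfacet
  facet normal 0.0000 0.0000 -1.0000
    outer loop
      vertex 0.5 2.8 0.0
      vertex 0.5 7.2 0.0
      vertex 10.0 5.0 0.0
    endloop
  endfacet
  facet normal 0.0000 0.0000 -1.0000
    outer loop
      vertex 3.9 0.1 0.0
      vertex 0.5 2.8 0.0
      vertex 10.0 5.0 0.0
    endloop
  endfacet
  facet normal 0.0000 0.0000 -1.0000
    outer loop
      vertex 8.1 1.1 0.0
      vertex 3.9 0.1 0.0
      vertex 10.0 5.0 0.0
    endloop
  endfacet
  facet normal 0.0000 0.0000 1.0000
    outer loop
      vertex 10.0 5.0 20.0
      vertex 8.1 8.9 20.0
      vertex 3.9 9.9 20.0
    endloop
  endfacet
  facet normal 0.0000 0.0000 1.0000
    outer loop
      vertex 10.0 5.0 20.0
      vertex 3.9 9.9 20.0
      vertex 0.5 7.2 20.0
    endloop
  endfacet
  facet normal 0.0000 0.0000 1.0000
    outer loop
      vertex 10.0 5.0 20.0
      vertex 0.5 7.2 20.0
      vertex 0.5 2.8 20.0
    endloop
  endfacet
  facet normal 0.0000 0.0000 1.0000
    outer loop
      vertex 10.0 5.0 20.0
      vertex 0.5 2.8 20.0
      vertex 3.9 0.1 20.0
    endloop
  endfacet
  facet normal 0.0000 0.0000 1.0000
    outer loop
      vertex 10.0 5.0 20.0
      vertex 3.9 0.1 20.0
      vertex 8.1 1.1 20.0
    endloop
  endfacet
  facet normal 0.8990 0.4380 0.0000
    outer loop
      vertex 10.0 5.0 0.0
      vertex 8.1 8.9 0.0
      vertex 8.1 8.9 20.0
    endloop
  endfacet
  facet normal 0.8990 0.4380 0.0000
    outer loop
      vertex 10.0 5.0 0.0
      vertex 8.1 8.9 20.0
      vertex 10.0 5.0 20.0
    endloop
  endfacet
  facet normal 0.2316 0.9728 0.0000
    outer loop
      vertex 8.1 8.9 0.0
      vertex 3.9 9.9 0.0
      vertex 3.9 9.9 20.0
    endloop
  endfacet
  facet normal 0.2316 0.9728 0.0000
    outer loop
      vertex 8.1 8.9 0.0
      vertex 3.9 9.9 20.0
      vertex 8.1 8.9 20.0
    endloop
  endfacet
  facet normal -0.6219 0.7831 0.0000
    outer loop
      vertex 3.9 9.9 0.0
      vertex 0.5 7.2 0.0
      vertex 0.5 7.2 20.0
    endloop
  endfacet
  facet normal -0.6219 0.7831 0.0000
    outer loop
      vertex 3.9 9.9 0.0
      vertex 0.5 7.2 20.0
      vertex 3.9 9.9 20.0
    endloop
  endfacet
  facet normal -1.0000 0.0000 0.0000
    outer loop
      vertex 0.5 7.2 0.0
      vertex 0.5 2.8 0.0
      vertex 0.5 2.8 20.0
    endloop
  endfacet
  facet normal -1.0000 0.0000 0.0000
    outer loop
      vertex 0.5 7.2 0.0
      vertex 0.5 2.8 20.0
      vertex 0.5 7.2 20.0
    endloop
  endfacet
  facet normal -0.6219 -0.7831 0.0000
    outer loop
      vertex 0.5 2.8 0.0
      vertex 3.9 0.1 0.0
      vertex 3.9 0.1 20.0
    endloop
  endfacet
  facet normal -0.6219 -0.7831 0.0000
    outer loop
      vertex 0.5 2.8 0.0
      vertex 3.9 0.1 20.0
      vertex 0.5 2.8 20.0
    endloop
  endfacet
  facet normal 0.2316 -0.9728 0.0000
    outer loop
      vertex 3.9 0.1 0.0
      vertex 8.1 1.1 0.0
      vertex 8.1 1.1 20.0
    endloop
  endfacet
  facet normal 0.2316 -0.9728 0.0000
    outer loop
      vertex 3.9 0.1 0.0
      vertex 8.1 1.1 20.0
      vertex 3.9 0.1 20.0
    endloop
  endfacet
  facet normal 0.8990 -0.4380 0.0000
    outer loop
      vertex 8.1 1.1 0.0
      vertex 10.0 5.0 0.0
      vertex 10.0 5.0 20.0
    endloop
  endfacet
  facet normal 0.8990 -0.4380 0.0000
    outer loop
      vertex 8.1 1.1 0.0
      vertex 10.0 5.0 20.0
      vertex 8.1 1.1 20.0
    endloop
  endfacet
endsolid part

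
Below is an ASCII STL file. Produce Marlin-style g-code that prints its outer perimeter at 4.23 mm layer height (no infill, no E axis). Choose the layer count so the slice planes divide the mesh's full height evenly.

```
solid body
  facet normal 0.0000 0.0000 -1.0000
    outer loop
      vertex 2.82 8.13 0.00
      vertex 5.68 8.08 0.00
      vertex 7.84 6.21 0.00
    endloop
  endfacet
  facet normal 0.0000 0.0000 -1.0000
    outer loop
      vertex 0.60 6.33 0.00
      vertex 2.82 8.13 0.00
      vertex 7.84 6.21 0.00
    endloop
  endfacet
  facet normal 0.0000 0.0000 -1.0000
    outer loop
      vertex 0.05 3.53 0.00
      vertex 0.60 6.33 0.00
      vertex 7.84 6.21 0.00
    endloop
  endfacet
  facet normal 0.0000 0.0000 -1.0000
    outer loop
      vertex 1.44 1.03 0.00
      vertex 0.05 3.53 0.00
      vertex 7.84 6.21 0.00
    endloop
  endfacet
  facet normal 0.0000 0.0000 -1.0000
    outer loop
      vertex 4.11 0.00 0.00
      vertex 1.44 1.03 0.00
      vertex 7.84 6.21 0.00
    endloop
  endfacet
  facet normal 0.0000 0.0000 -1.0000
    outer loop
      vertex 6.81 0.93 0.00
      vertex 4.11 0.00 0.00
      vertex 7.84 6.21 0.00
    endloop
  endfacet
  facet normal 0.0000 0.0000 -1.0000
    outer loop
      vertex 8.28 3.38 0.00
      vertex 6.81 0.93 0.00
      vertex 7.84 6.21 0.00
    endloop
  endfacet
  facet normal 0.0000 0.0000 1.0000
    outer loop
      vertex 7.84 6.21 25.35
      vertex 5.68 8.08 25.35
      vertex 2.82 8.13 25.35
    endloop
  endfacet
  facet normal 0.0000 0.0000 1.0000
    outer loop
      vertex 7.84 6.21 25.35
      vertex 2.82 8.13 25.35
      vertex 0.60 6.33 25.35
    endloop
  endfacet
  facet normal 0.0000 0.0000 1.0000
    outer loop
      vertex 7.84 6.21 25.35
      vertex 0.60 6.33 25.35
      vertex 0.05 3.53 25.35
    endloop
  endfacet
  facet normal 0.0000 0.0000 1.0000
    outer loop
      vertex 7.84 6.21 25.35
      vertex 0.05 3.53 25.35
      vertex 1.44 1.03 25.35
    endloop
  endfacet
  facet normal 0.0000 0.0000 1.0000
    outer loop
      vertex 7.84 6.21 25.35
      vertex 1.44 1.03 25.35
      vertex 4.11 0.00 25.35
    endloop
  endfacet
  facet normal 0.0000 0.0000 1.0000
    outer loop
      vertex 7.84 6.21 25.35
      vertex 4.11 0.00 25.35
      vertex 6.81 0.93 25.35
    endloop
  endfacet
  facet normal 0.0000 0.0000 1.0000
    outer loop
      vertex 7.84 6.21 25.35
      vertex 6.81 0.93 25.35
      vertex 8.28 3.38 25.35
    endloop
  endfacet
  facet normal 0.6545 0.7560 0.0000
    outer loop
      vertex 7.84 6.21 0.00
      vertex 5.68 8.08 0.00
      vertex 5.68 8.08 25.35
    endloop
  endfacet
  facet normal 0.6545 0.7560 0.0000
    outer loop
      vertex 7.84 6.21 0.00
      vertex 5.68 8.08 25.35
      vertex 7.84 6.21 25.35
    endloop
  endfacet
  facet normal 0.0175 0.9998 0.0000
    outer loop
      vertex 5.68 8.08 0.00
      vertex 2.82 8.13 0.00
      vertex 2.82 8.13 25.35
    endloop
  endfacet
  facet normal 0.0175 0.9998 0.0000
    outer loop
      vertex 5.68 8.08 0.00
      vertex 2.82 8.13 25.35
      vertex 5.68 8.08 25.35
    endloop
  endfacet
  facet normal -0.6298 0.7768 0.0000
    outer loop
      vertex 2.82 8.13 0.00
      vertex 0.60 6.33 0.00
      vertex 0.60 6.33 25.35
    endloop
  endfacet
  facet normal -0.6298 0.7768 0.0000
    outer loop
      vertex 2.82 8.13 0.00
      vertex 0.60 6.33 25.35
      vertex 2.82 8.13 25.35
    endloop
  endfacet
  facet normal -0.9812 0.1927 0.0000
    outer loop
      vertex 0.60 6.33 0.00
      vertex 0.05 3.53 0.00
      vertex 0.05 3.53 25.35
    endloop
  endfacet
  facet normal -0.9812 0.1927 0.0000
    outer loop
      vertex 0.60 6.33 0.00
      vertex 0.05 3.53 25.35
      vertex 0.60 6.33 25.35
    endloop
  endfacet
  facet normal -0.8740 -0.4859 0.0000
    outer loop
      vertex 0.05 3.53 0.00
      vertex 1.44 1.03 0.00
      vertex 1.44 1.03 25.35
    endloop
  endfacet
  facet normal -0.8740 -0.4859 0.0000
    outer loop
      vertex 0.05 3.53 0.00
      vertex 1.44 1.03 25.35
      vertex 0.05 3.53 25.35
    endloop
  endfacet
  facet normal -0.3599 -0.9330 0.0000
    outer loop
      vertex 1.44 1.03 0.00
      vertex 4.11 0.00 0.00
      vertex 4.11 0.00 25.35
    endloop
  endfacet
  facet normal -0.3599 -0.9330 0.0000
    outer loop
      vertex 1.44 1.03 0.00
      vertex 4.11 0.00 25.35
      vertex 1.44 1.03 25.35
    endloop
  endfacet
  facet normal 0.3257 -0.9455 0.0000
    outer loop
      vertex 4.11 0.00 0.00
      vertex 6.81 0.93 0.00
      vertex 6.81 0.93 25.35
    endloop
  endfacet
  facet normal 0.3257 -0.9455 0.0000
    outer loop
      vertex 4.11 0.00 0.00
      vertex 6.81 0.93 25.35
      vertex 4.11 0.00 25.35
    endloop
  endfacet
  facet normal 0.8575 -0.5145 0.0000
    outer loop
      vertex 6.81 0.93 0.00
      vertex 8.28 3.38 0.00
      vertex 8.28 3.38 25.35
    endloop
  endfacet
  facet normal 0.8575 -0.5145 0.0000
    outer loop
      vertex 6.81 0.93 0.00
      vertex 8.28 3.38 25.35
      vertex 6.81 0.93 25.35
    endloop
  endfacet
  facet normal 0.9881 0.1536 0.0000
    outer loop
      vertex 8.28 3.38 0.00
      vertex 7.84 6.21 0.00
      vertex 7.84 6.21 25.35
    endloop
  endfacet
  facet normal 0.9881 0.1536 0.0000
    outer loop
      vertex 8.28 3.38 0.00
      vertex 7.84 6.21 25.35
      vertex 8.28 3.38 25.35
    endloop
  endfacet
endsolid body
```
; perimeter-only toolpath
G21 ; units = mm
G90 ; absolute positioning
G28 ; home
; layer 1
G0 Z4.23
G0 X7.84 Y6.21
G1 X5.68 Y8.08
G1 X2.82 Y8.13
G1 X0.60 Y6.33
G1 X0.05 Y3.53
G1 X1.44 Y1.03
G1 X4.11 Y0.00
G1 X6.81 Y0.93
G1 X8.28 Y3.38
G1 X7.84 Y6.21
; layer 2
G0 Z8.45
G0 X7.84 Y6.21
G1 X5.68 Y8.08
G1 X2.82 Y8.13
G1 X0.60 Y6.33
G1 X0.05 Y3.53
G1 X1.44 Y1.03
G1 X4.11 Y0.00
G1 X6.81 Y0.93
G1 X8.28 Y3.38
G1 X7.84 Y6.21
; layer 3
G0 Z12.68
G0 X7.84 Y6.21
G1 X5.68 Y8.08
G1 X2.82 Y8.13
G1 X0.60 Y6.33
G1 X0.05 Y3.53
G1 X1.44 Y1.03
G1 X4.11 Y0.00
G1 X6.81 Y0.93
G1 X8.28 Y3.38
G1 X7.84 Y6.21
; layer 4
G0 Z16.90
G0 X7.84 Y6.21
G1 X5.68 Y8.08
G1 X2.82 Y8.13
G1 X0.60 Y6.33
G1 X0.05 Y3.53
G1 X1.44 Y1.03
G1 X4.11 Y0.00
G1 X6.81 Y0.93
G1 X8.28 Y3.38
G1 X7.84 Y6.21
; layer 5
G0 Z21.13
G0 X7.84 Y6.21
G1 X5.68 Y8.08
G1 X2.82 Y8.13
G1 X0.60 Y6.33
G1 X0.05 Y3.53
G1 X1.44 Y1.03
G1 X4.11 Y0.00
G1 X6.81 Y0.93
G1 X8.28 Y3.38
G1 X7.84 Y6.21
; layer 6
G0 Z25.35
G0 X7.84 Y6.21
G1 X5.68 Y8.08
G1 X2.82 Y8.13
G1 X0.60 Y6.33
G1 X0.05 Y3.53
G1 X1.44 Y1.03
G1 X4.11 Y0.00
G1 X6.81 Y0.93
G1 X8.28 Y3.38
G1 X7.84 Y6.21
M2 ; end

The solid is a regular 9-sided prism (a cylinder approximated with 9 flat sides), circumscribed radius ≈ 4.18 mm, height ≈ 25.4 mm. Slicing at Δz = 4.23 mm — 6 equal slices spanning the solid's height, so layer i sits at z = i·h/6 — gives 6 non-empty perimeters. Each is a 9-segment closed polygon; G0 lifts to the layer z and rapids to the start vertex, then G1 traces the edges.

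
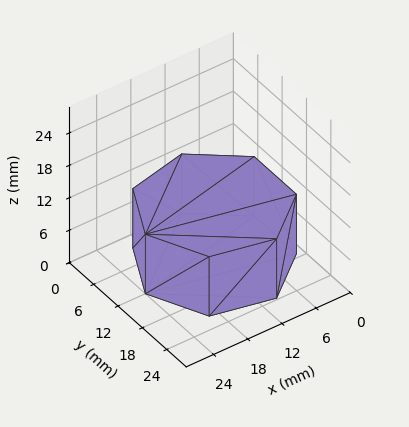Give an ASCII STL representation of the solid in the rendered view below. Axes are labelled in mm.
Reading the render: the shape is a regular 7-sided prism (a cylinder approximated with 7 flat sides), circumscribed radius ≈ 12 mm, height ≈ 11 mm (dimensions read to the nearest mm from the axis ticks). For the STL, each face is triangulated and given an outward normal.

solid part
  facet normal 0.0000 0.0000 -1.0000
    outer loop
      vertex 9.3 23.7 0.0
      vertex 19.5 21.4 0.0
      vertex 24.0 12.0 0.0
    endloop
  endfacet
  facet normal 0.0000 0.0000 -1.0000
    outer loop
      vertex 1.2 17.2 0.0
      vertex 9.3 23.7 0.0
      vertex 24.0 12.0 0.0
    endloop
  endfacet
  facet normal 0.0000 0.0000 -1.0000
    outer loop
      vertex 1.2 6.8 0.0
      vertex 1.2 17.2 0.0
      vertex 24.0 12.0 0.0
    endloop
  endfacet
  facet normal 0.0000 0.0000 -1.0000
    outer loop
      vertex 9.3 0.3 0.0
      vertex 1.2 6.8 0.0
      vertex 24.0 12.0 0.0
    endloop
  endfacet
  facet normal 0.0000 0.0000 -1.0000
    outer loop
      vertex 19.5 2.6 0.0
      vertex 9.3 0.3 0.0
      vertex 24.0 12.0 0.0
    endloop
  endfacet
  facet normal 0.0000 0.0000 1.0000
    outer loop
      vertex 24.0 12.0 11.0
      vertex 19.5 21.4 11.0
      vertex 9.3 23.7 11.0
    endloop
  endfacet
  facet normal 0.0000 0.0000 1.0000
    outer loop
      vertex 24.0 12.0 11.0
      vertex 9.3 23.7 11.0
      vertex 1.2 17.2 11.0
    endloop
  endfacet
  facet normal 0.0000 0.0000 1.0000
    outer loop
      vertex 24.0 12.0 11.0
      vertex 1.2 17.2 11.0
      vertex 1.2 6.8 11.0
    endloop
  endfacet
  facet normal 0.0000 0.0000 1.0000
    outer loop
      vertex 24.0 12.0 11.0
      vertex 1.2 6.8 11.0
      vertex 9.3 0.3 11.0
    endloop
  endfacet
  facet normal 0.0000 0.0000 1.0000
    outer loop
      vertex 24.0 12.0 11.0
      vertex 9.3 0.3 11.0
      vertex 19.5 2.6 11.0
    endloop
  endfacet
  facet normal 0.9020 0.4318 0.0000
    outer loop
      vertex 24.0 12.0 0.0
      vertex 19.5 21.4 0.0
      vertex 19.5 21.4 11.0
    endloop
  endfacet
  facet normal 0.9020 0.4318 0.0000
    outer loop
      vertex 24.0 12.0 0.0
      vertex 19.5 21.4 11.0
      vertex 24.0 12.0 11.0
    endloop
  endfacet
  facet normal 0.2200 0.9755 0.0000
    outer loop
      vertex 19.5 21.4 0.0
      vertex 9.3 23.7 0.0
      vertex 9.3 23.7 11.0
    endloop
  endfacet
  facet normal 0.2200 0.9755 0.0000
    outer loop
      vertex 19.5 21.4 0.0
      vertex 9.3 23.7 11.0
      vertex 19.5 21.4 11.0
    endloop
  endfacet
  facet normal -0.6259 0.7799 0.0000
    outer loop
      vertex 9.3 23.7 0.0
      vertex 1.2 17.2 0.0
      vertex 1.2 17.2 11.0
    endloop
  endfacet
  facet normal -0.6259 0.7799 0.0000
    outer loop
      vertex 9.3 23.7 0.0
      vertex 1.2 17.2 11.0
      vertex 9.3 23.7 11.0
    endloop
  endfacet
  facet normal -1.0000 0.0000 0.0000
    outer loop
      vertex 1.2 17.2 0.0
      vertex 1.2 6.8 0.0
      vertex 1.2 6.8 11.0
    endloop
  endfacet
  facet normal -1.0000 0.0000 0.0000
    outer loop
      vertex 1.2 17.2 0.0
      vertex 1.2 6.8 11.0
      vertex 1.2 17.2 11.0
    endloop
  endfacet
  facet normal -0.6259 -0.7799 0.0000
    outer loop
      vertex 1.2 6.8 0.0
      vertex 9.3 0.3 0.0
      vertex 9.3 0.3 11.0
    endloop
  endfacet
  facet normal -0.6259 -0.7799 0.0000
    outer loop
      vertex 1.2 6.8 0.0
      vertex 9.3 0.3 11.0
      vertex 1.2 6.8 11.0
    endloop
  endfacet
  facet normal 0.2200 -0.9755 0.0000
    outer loop
      vertex 9.3 0.3 0.0
      vertex 19.5 2.6 0.0
      vertex 19.5 2.6 11.0
    endloop
  endfacet
  facet normal 0.2200 -0.9755 0.0000
    outer loop
      vertex 9.3 0.3 0.0
      vertex 19.5 2.6 11.0
      vertex 9.3 0.3 11.0
    endloop
  endfacet
  facet normal 0.9020 -0.4318 0.0000
    outer loop
      vertex 19.5 2.6 0.0
      vertex 24.0 12.0 0.0
      vertex 24.0 12.0 11.0
    endloop
  endfacet
  facet normal 0.9020 -0.4318 0.0000
    outer loop
      vertex 19.5 2.6 0.0
      vertex 24.0 12.0 11.0
      vertex 19.5 2.6 11.0
    endloop
  endfacet
endsolid part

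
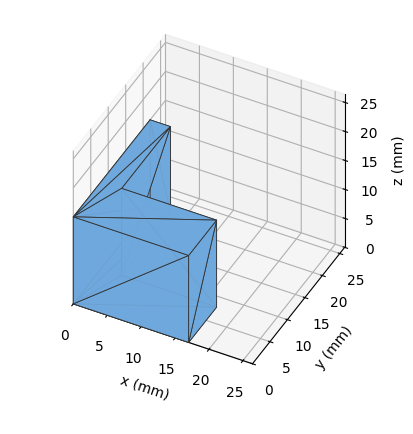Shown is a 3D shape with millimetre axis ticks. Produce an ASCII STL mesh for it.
Reading the render: the shape is an L-shaped prism: outer 17 × 22 mm, arm thicknesses ≈ 8 mm (horizontal) and 3 mm (vertical), extruded 15 mm in z (dimensions read to the nearest mm from the axis ticks). For the STL, each face is triangulated and given an outward normal.

solid part
  facet normal 0.0000 0.0000 -1.0000
    outer loop
      vertex 17.000 8.000 0.000
      vertex 17.000 0.000 0.000
      vertex 0.000 0.000 0.000
    endloop
  endfacet
  facet normal 0.0000 0.0000 -1.0000
    outer loop
      vertex 3.000 8.000 0.000
      vertex 17.000 8.000 0.000
      vertex 0.000 0.000 0.000
    endloop
  endfacet
  facet normal 0.0000 0.0000 -1.0000
    outer loop
      vertex 3.000 22.000 0.000
      vertex 3.000 8.000 0.000
      vertex 0.000 0.000 0.000
    endloop
  endfacet
  facet normal 0.0000 0.0000 -1.0000
    outer loop
      vertex 0.000 22.000 0.000
      vertex 3.000 22.000 0.000
      vertex 0.000 0.000 0.000
    endloop
  endfacet
  facet normal 0.0000 0.0000 1.0000
    outer loop
      vertex 0.000 0.000 15.000
      vertex 17.000 0.000 15.000
      vertex 17.000 8.000 15.000
    endloop
  endfacet
  facet normal 0.0000 0.0000 1.0000
    outer loop
      vertex 0.000 0.000 15.000
      vertex 17.000 8.000 15.000
      vertex 3.000 8.000 15.000
    endloop
  endfacet
  facet normal 0.0000 0.0000 1.0000
    outer loop
      vertex 0.000 0.000 15.000
      vertex 3.000 8.000 15.000
      vertex 3.000 22.000 15.000
    endloop
  endfacet
  facet normal 0.0000 0.0000 1.0000
    outer loop
      vertex 0.000 0.000 15.000
      vertex 3.000 22.000 15.000
      vertex 0.000 22.000 15.000
    endloop
  endfacet
  facet normal 0.0000 -1.0000 0.0000
    outer loop
      vertex 0.000 0.000 0.000
      vertex 17.000 0.000 0.000
      vertex 17.000 0.000 15.000
    endloop
  endfacet
  facet normal 0.0000 -1.0000 0.0000
    outer loop
      vertex 0.000 0.000 0.000
      vertex 17.000 0.000 15.000
      vertex 0.000 0.000 15.000
    endloop
  endfacet
  facet normal 1.0000 0.0000 0.0000
    outer loop
      vertex 17.000 0.000 0.000
      vertex 17.000 8.000 0.000
      vertex 17.000 8.000 15.000
    endloop
  endfacet
  facet normal 1.0000 0.0000 0.0000
    outer loop
      vertex 17.000 0.000 0.000
      vertex 17.000 8.000 15.000
      vertex 17.000 0.000 15.000
    endloop
  endfacet
  facet normal 0.0000 1.0000 0.0000
    outer loop
      vertex 17.000 8.000 0.000
      vertex 3.000 8.000 0.000
      vertex 3.000 8.000 15.000
    endloop
  endfacet
  facet normal 0.0000 1.0000 0.0000
    outer loop
      vertex 17.000 8.000 0.000
      vertex 3.000 8.000 15.000
      vertex 17.000 8.000 15.000
    endloop
  endfacet
  facet normal 1.0000 0.0000 0.0000
    outer loop
      vertex 3.000 8.000 0.000
      vertex 3.000 22.000 0.000
      vertex 3.000 22.000 15.000
    endloop
  endfacet
  facet normal 1.0000 0.0000 0.0000
    outer loop
      vertex 3.000 8.000 0.000
      vertex 3.000 22.000 15.000
      vertex 3.000 8.000 15.000
    endloop
  endfacet
  facet normal 0.0000 1.0000 0.0000
    outer loop
      vertex 3.000 22.000 0.000
      vertex 0.000 22.000 0.000
      vertex 0.000 22.000 15.000
    endloop
  endfacet
  facet normal 0.0000 1.0000 0.0000
    outer loop
      vertex 3.000 22.000 0.000
      vertex 0.000 22.000 15.000
      vertex 3.000 22.000 15.000
    endloop
  endfacet
  facet normal -1.0000 0.0000 0.0000
    outer loop
      vertex 0.000 22.000 0.000
      vertex 0.000 0.000 0.000
      vertex 0.000 0.000 15.000
    endloop
  endfacet
  facet normal -1.0000 0.0000 0.0000
    outer loop
      vertex 0.000 22.000 0.000
      vertex 0.000 0.000 15.000
      vertex 0.000 22.000 15.000
    endloop
  endfacet
endsolid part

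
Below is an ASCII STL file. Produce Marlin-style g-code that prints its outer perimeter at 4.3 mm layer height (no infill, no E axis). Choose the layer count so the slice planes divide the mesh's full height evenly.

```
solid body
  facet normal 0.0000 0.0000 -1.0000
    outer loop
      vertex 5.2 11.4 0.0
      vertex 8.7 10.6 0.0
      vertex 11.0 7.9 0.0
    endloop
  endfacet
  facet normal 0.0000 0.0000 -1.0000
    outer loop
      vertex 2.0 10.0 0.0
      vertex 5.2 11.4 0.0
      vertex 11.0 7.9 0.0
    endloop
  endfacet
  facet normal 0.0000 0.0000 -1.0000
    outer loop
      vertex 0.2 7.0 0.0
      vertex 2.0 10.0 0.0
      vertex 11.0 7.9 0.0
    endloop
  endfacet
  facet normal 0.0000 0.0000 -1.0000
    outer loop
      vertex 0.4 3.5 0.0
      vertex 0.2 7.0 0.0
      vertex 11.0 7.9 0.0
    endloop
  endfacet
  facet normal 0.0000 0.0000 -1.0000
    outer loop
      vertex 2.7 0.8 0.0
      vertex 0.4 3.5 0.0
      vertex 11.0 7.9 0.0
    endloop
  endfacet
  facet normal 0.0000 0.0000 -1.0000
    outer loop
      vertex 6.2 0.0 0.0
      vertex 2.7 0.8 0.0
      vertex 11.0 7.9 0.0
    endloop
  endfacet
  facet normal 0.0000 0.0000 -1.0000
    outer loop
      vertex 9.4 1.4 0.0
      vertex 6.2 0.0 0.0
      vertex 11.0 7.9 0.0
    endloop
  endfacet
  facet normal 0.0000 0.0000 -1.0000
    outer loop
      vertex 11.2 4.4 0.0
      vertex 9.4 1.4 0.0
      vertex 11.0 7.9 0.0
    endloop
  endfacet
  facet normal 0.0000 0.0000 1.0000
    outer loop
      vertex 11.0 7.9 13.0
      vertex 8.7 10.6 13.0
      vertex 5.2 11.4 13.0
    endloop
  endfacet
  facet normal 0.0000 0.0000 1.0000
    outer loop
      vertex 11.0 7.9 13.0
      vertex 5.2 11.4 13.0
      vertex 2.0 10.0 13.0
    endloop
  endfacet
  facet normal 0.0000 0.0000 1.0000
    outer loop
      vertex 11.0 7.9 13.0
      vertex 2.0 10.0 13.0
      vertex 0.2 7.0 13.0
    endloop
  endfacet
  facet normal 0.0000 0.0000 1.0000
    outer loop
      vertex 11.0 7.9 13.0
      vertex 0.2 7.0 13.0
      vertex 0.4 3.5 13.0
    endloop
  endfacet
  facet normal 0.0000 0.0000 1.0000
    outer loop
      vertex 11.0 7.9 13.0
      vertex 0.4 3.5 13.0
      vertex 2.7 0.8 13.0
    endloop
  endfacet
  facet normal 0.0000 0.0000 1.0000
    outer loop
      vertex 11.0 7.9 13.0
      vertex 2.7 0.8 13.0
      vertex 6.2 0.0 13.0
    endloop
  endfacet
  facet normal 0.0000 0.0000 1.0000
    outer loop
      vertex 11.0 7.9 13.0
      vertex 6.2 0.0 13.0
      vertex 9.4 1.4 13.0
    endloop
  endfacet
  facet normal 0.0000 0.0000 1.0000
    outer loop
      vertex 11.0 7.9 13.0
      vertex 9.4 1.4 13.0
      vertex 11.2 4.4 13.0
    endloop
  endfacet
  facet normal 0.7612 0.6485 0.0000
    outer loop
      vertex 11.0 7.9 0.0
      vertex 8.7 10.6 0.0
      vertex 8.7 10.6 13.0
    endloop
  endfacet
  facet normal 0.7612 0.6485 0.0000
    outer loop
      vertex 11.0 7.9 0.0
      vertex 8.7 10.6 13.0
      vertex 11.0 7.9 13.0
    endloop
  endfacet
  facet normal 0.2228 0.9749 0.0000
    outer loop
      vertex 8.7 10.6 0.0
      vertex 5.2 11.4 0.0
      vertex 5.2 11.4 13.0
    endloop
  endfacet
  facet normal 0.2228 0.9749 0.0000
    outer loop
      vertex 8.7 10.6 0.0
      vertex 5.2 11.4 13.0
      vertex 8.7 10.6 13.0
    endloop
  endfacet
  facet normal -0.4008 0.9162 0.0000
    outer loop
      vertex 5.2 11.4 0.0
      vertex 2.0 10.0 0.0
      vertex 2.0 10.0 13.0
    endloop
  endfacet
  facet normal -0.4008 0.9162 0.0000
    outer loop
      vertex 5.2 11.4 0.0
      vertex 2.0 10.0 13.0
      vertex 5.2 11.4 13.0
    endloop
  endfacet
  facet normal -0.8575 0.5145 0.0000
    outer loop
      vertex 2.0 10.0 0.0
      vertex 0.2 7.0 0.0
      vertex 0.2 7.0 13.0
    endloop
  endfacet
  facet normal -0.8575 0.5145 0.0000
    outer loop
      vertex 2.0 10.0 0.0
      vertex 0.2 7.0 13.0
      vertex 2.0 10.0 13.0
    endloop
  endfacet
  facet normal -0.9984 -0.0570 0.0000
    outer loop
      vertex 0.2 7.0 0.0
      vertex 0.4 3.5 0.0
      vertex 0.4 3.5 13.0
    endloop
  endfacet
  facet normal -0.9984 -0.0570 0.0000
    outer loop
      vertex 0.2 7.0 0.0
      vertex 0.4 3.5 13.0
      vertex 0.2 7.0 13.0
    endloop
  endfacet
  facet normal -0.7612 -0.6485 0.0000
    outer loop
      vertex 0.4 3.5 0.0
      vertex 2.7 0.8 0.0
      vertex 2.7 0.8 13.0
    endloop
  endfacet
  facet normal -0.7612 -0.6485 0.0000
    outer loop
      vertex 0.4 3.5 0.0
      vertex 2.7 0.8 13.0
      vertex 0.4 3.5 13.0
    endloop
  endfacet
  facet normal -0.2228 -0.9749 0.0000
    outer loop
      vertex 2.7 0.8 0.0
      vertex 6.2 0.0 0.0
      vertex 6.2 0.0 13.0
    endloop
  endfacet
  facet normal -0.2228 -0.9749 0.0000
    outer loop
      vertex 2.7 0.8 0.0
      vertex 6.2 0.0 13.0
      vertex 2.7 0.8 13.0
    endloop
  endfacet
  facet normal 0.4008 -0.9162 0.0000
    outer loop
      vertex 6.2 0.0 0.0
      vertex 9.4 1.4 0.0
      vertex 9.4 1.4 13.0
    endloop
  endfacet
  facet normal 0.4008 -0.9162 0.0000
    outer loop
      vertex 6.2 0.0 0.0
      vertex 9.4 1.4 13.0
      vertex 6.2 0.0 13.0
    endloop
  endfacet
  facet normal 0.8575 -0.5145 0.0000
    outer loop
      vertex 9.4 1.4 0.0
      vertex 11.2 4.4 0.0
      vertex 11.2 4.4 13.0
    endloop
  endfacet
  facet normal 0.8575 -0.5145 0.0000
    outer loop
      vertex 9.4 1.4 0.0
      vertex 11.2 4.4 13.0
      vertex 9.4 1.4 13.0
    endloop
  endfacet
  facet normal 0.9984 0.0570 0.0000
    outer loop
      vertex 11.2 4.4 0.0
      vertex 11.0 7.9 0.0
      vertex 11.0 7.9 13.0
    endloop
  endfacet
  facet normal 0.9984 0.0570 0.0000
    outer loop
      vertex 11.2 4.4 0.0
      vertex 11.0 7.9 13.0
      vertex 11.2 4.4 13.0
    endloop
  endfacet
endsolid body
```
; perimeter-only toolpath
G21 ; units = mm
G90 ; absolute positioning
G28 ; home
; layer 1
G0 Z4.3
G0 X11.0 Y7.9
G1 X8.7 Y10.6
G1 X5.2 Y11.4
G1 X2.0 Y10.0
G1 X0.2 Y7.0
G1 X0.4 Y3.5
G1 X2.7 Y0.8
G1 X6.2 Y0.0
G1 X9.4 Y1.4
G1 X11.2 Y4.4
G1 X11.0 Y7.9
; layer 2
G0 Z8.7
G0 X11.0 Y7.9
G1 X8.7 Y10.6
G1 X5.2 Y11.4
G1 X2.0 Y10.0
G1 X0.2 Y7.0
G1 X0.4 Y3.5
G1 X2.7 Y0.8
G1 X6.2 Y0.0
G1 X9.4 Y1.4
G1 X11.2 Y4.4
G1 X11.0 Y7.9
; layer 3
G0 Z13.0
G0 X11.0 Y7.9
G1 X8.7 Y10.6
G1 X5.2 Y11.4
G1 X2.0 Y10.0
G1 X0.2 Y7.0
G1 X0.4 Y3.5
G1 X2.7 Y0.8
G1 X6.2 Y0.0
G1 X9.4 Y1.4
G1 X11.2 Y4.4
G1 X11.0 Y7.9
M2 ; end

The solid is a regular 10-sided prism (a cylinder approximated with 10 flat sides), circumscribed radius ≈ 5.7 mm, height ≈ 13 mm. Slicing at Δz = 4.3 mm — 3 equal slices spanning the solid's height, so layer i sits at z = i·h/3 — gives 3 non-empty perimeters. Each is a 10-segment closed polygon; G0 lifts to the layer z and rapids to the start vertex, then G1 traces the edges.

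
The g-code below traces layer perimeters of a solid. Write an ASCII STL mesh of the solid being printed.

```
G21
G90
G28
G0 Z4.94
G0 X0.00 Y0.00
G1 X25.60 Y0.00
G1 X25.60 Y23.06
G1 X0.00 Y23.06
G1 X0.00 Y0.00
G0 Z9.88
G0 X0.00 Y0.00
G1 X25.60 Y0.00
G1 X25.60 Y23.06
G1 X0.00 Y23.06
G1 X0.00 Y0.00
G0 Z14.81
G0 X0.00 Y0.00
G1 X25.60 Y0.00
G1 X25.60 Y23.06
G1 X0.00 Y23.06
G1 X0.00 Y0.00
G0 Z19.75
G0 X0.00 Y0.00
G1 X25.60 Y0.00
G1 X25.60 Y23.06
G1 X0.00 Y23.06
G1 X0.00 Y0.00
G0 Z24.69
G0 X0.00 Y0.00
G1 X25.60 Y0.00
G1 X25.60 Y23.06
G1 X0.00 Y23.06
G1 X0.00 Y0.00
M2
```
solid part
  facet normal 0.0000 0.0000 -1.0000
    outer loop
      vertex 25.60 23.06 0.00
      vertex 25.60 0.00 0.00
      vertex 0.00 0.00 0.00
    endloop
  endfacet
  facet normal 0.0000 0.0000 -1.0000
    outer loop
      vertex 0.00 23.06 0.00
      vertex 25.60 23.06 0.00
      vertex 0.00 0.00 0.00
    endloop
  endfacet
  facet normal 0.0000 0.0000 1.0000
    outer loop
      vertex 0.00 0.00 24.69
      vertex 25.60 0.00 24.69
      vertex 25.60 23.06 24.69
    endloop
  endfacet
  facet normal 0.0000 0.0000 1.0000
    outer loop
      vertex 0.00 0.00 24.69
      vertex 25.60 23.06 24.69
      vertex 0.00 23.06 24.69
    endloop
  endfacet
  facet normal 0.0000 -1.0000 0.0000
    outer loop
      vertex 0.00 0.00 0.00
      vertex 25.60 0.00 0.00
      vertex 25.60 0.00 24.69
    endloop
  endfacet
  facet normal 0.0000 -1.0000 0.0000
    outer loop
      vertex 0.00 0.00 0.00
      vertex 25.60 0.00 24.69
      vertex 0.00 0.00 24.69
    endloop
  endfacet
  facet normal 0.0000 1.0000 0.0000
    outer loop
      vertex 25.60 23.06 24.69
      vertex 25.60 23.06 0.00
      vertex 0.00 23.06 0.00
    endloop
  endfacet
  facet normal 0.0000 1.0000 0.0000
    outer loop
      vertex 0.00 23.06 24.69
      vertex 25.60 23.06 24.69
      vertex 0.00 23.06 0.00
    endloop
  endfacet
  facet normal -1.0000 0.0000 0.0000
    outer loop
      vertex 0.00 23.06 24.69
      vertex 0.00 23.06 0.00
      vertex 0.00 0.00 0.00
    endloop
  endfacet
  facet normal -1.0000 0.0000 0.0000
    outer loop
      vertex 0.00 0.00 24.69
      vertex 0.00 23.06 24.69
      vertex 0.00 0.00 0.00
    endloop
  endfacet
  facet normal 1.0000 0.0000 0.0000
    outer loop
      vertex 25.60 0.00 0.00
      vertex 25.60 23.06 0.00
      vertex 25.60 23.06 24.69
    endloop
  endfacet
  facet normal 1.0000 0.0000 0.0000
    outer loop
      vertex 25.60 0.00 0.00
      vertex 25.60 23.06 24.69
      vertex 25.60 0.00 24.69
    endloop
  endfacet
endsolid part

The G0 Z moves step by Δz≈4.94 mm. Every layer's G1 loop is the same polygon, so the solid is a straight extrusion of it from z=0 to z≈24.7. Closing with flat bottom and top caps and triangulating gives 12 facets — a rectangular box, roughly 25.6 × 23.1 mm footprint and 24.7 mm tall.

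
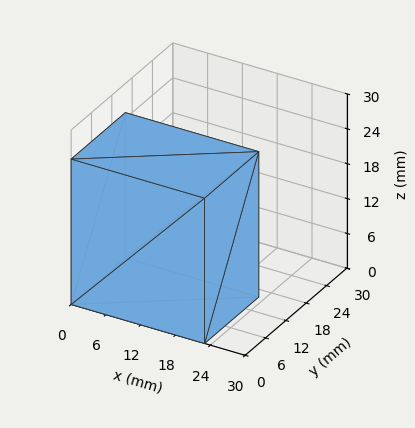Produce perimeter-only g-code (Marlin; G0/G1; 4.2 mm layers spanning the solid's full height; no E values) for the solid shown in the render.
Reading the render: the shape is a rectangular box, roughly 23 × 16 mm footprint and 25 mm tall (dimensions read to the nearest mm from the axis ticks). For the g-code, the solid's height is divided into equal slices at the stated Δz and each level perimeter traced with G1 moves after a G0 lift.

; perimeter-only toolpath
G21 ; units = mm
G90 ; absolute positioning
G28 ; home
; layer 1
G0 Z4.2
G0 X0.0 Y0.0
G1 X23.0 Y0.0
G1 X23.0 Y16.0
G1 X0.0 Y16.0
G1 X0.0 Y0.0
; layer 2
G0 Z8.3
G0 X0.0 Y0.0
G1 X23.0 Y0.0
G1 X23.0 Y16.0
G1 X0.0 Y16.0
G1 X0.0 Y0.0
; layer 3
G0 Z12.5
G0 X0.0 Y0.0
G1 X23.0 Y0.0
G1 X23.0 Y16.0
G1 X0.0 Y16.0
G1 X0.0 Y0.0
; layer 4
G0 Z16.7
G0 X0.0 Y0.0
G1 X23.0 Y0.0
G1 X23.0 Y16.0
G1 X0.0 Y16.0
G1 X0.0 Y0.0
; layer 5
G0 Z20.8
G0 X0.0 Y0.0
G1 X23.0 Y0.0
G1 X23.0 Y16.0
G1 X0.0 Y16.0
G1 X0.0 Y0.0
; layer 6
G0 Z25.0
G0 X0.0 Y0.0
G1 X23.0 Y0.0
G1 X23.0 Y16.0
G1 X0.0 Y16.0
G1 X0.0 Y0.0
M2 ; end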